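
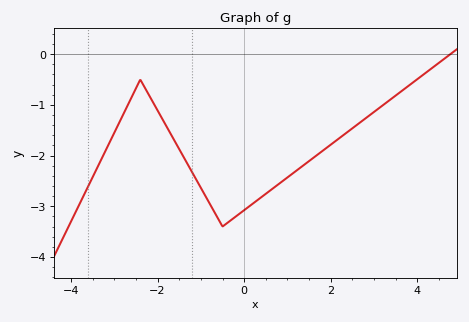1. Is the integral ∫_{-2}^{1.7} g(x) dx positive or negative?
negative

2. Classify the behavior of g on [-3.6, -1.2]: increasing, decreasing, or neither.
neither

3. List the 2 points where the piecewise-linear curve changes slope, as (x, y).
(-2.4, -0.5); (-0.5, -3.4)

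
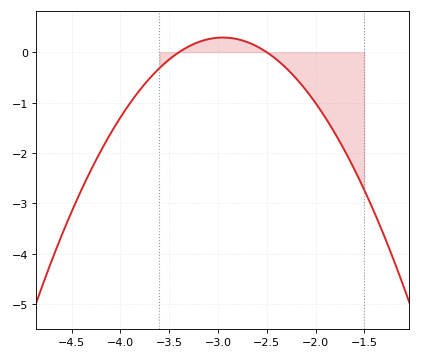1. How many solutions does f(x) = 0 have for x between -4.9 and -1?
2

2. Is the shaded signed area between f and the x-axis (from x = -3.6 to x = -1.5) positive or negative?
negative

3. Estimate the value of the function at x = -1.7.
-2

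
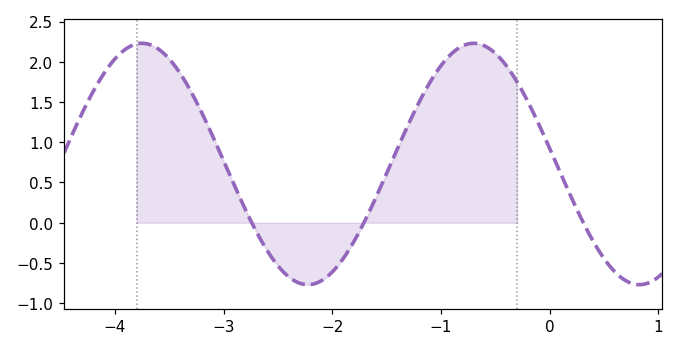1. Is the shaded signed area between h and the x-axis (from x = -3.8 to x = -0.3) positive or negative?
positive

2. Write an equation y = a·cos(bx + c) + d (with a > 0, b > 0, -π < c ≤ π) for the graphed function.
y = 1.5cos(2.06x + 1.44) + 0.73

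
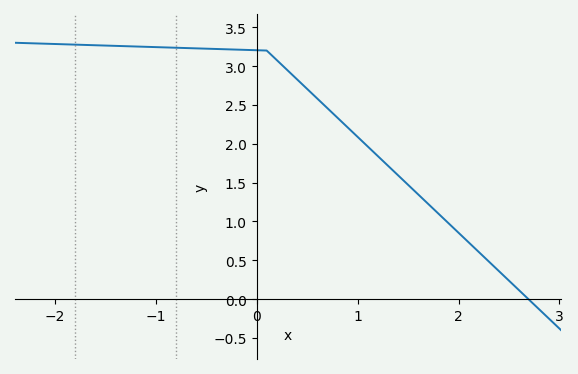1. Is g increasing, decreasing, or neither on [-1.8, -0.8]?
decreasing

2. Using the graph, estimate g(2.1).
0.75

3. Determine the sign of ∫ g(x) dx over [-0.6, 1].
positive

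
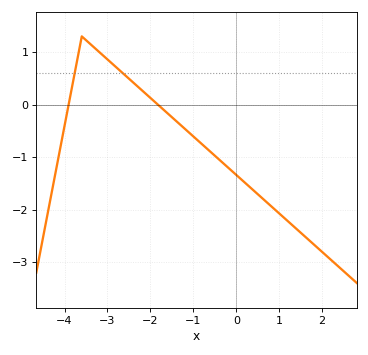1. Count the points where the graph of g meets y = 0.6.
2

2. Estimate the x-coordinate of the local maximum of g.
-3.6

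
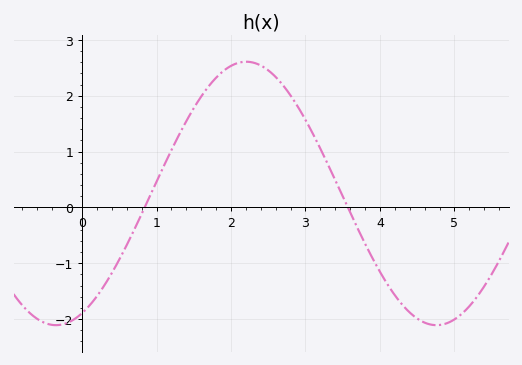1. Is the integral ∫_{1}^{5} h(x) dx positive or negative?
positive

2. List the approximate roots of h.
0.8, 3.6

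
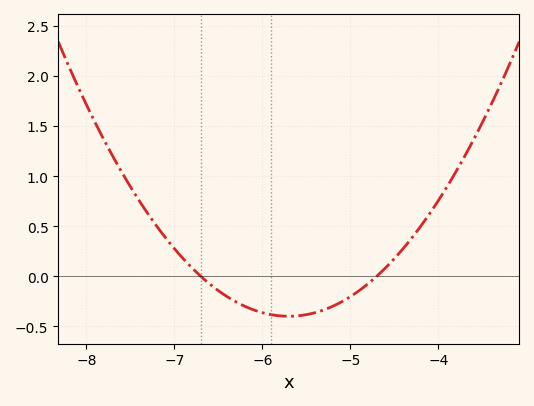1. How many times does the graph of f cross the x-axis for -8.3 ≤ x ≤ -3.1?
2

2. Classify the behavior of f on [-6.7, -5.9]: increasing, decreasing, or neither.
decreasing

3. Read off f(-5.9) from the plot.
-0.4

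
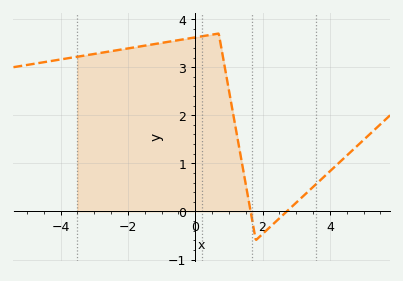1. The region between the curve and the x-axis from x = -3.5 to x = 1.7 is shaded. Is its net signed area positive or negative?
positive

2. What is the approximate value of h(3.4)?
0.4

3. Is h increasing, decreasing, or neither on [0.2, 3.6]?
neither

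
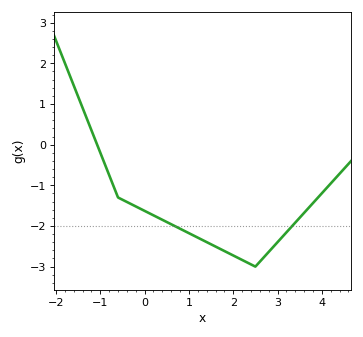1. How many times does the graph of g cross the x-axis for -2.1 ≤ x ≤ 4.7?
1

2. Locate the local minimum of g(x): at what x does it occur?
2.5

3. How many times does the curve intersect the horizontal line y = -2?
2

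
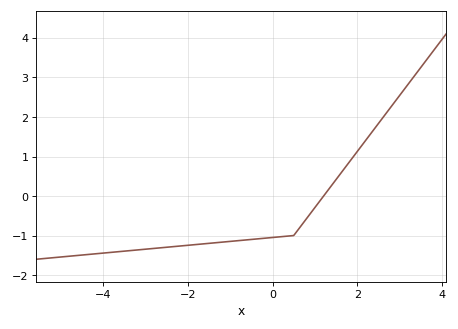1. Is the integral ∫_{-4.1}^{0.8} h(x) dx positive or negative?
negative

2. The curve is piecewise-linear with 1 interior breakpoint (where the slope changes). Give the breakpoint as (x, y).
(0.5, -1)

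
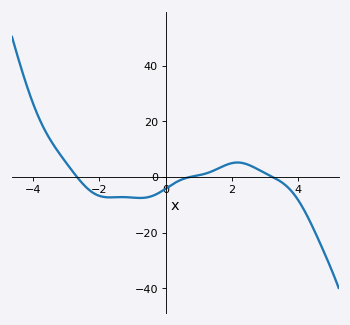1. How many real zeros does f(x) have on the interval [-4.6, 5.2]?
3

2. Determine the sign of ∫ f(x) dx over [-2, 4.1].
negative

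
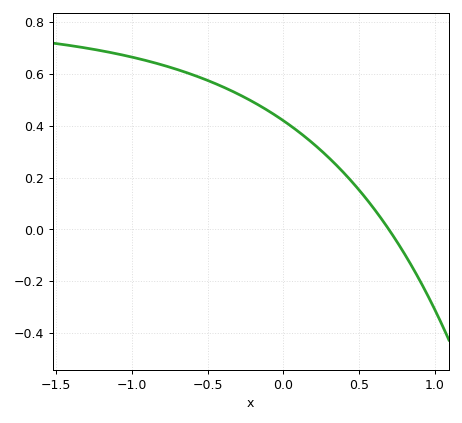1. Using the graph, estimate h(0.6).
0.08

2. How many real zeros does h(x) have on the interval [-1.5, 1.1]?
1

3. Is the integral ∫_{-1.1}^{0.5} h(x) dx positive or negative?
positive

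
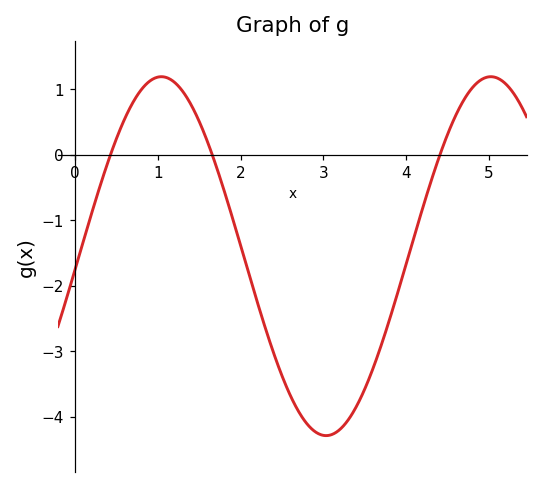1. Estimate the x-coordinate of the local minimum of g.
3.03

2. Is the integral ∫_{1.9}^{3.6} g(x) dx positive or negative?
negative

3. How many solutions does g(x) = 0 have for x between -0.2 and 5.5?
3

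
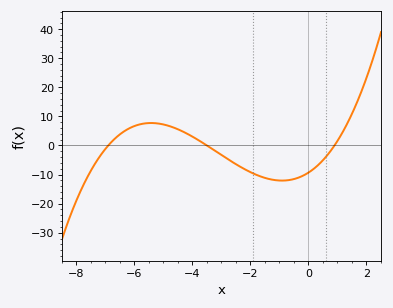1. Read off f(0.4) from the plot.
-6.12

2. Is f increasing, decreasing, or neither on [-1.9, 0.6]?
neither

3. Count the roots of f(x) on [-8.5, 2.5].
3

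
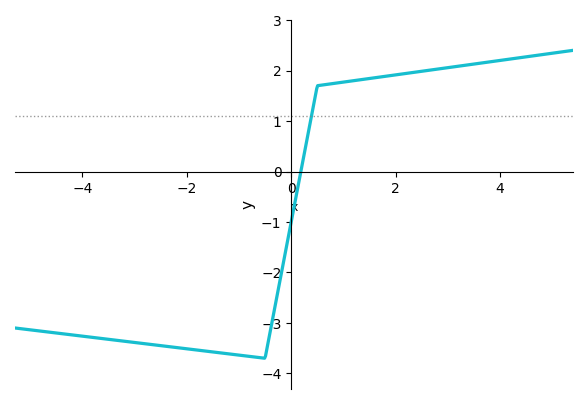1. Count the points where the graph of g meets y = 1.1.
1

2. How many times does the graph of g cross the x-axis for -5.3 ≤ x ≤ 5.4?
1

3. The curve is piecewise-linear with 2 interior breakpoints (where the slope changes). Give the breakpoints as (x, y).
(-0.5, -3.7); (0.5, 1.7)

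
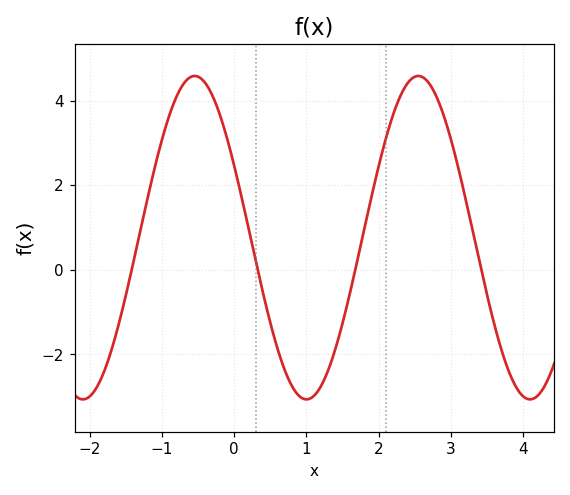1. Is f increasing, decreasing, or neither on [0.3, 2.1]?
neither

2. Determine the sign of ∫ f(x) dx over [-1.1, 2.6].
positive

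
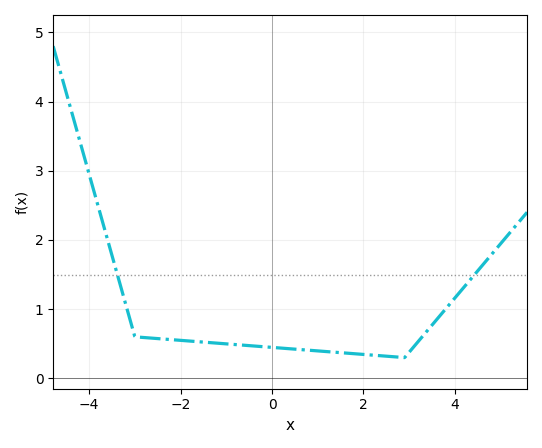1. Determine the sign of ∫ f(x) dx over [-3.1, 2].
positive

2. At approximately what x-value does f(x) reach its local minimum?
2.9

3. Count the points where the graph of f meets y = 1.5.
2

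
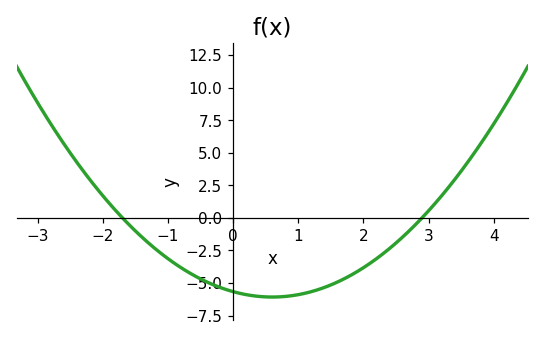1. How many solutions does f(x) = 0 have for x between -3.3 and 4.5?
2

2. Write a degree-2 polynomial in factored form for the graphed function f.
y = 1.15(x + 1.7)(x - 2.9)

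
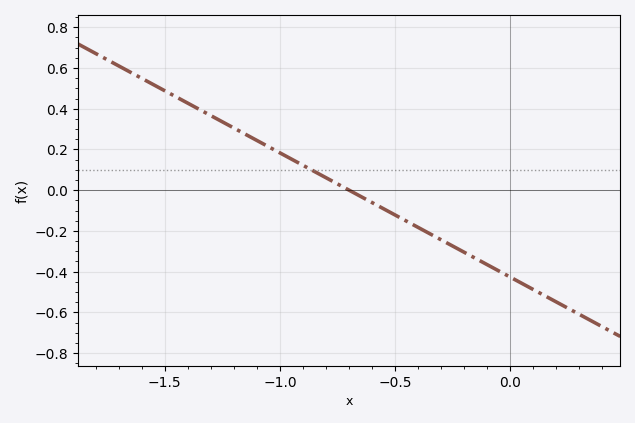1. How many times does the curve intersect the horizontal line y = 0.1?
1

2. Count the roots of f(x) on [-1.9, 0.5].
1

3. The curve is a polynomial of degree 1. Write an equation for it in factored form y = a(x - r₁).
y = -0.61(x + 0.7)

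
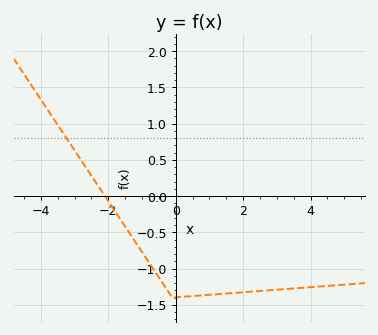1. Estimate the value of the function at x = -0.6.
-1.05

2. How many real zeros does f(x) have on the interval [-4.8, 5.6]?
1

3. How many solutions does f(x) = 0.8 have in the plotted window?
1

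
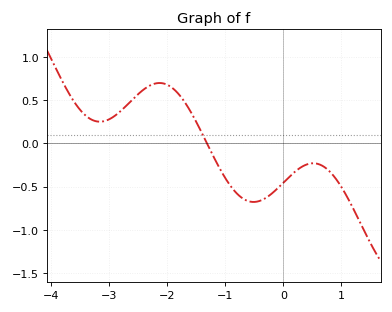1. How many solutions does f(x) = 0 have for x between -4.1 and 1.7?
1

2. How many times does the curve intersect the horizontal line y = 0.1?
1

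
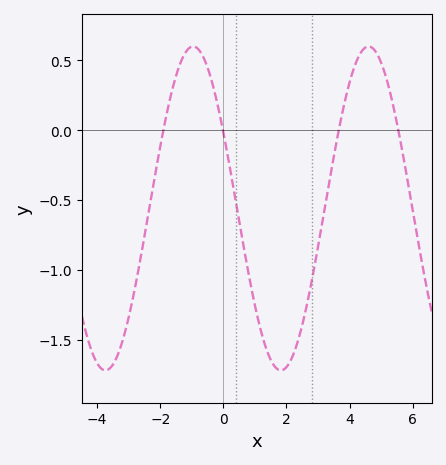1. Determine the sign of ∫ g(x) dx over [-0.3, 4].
negative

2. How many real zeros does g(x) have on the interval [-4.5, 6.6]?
4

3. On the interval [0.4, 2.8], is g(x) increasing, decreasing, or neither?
neither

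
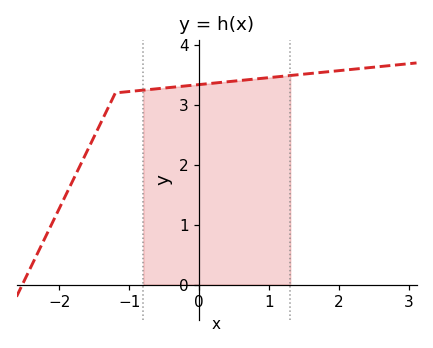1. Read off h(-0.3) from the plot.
3.3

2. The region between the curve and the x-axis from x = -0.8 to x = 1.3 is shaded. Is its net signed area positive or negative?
positive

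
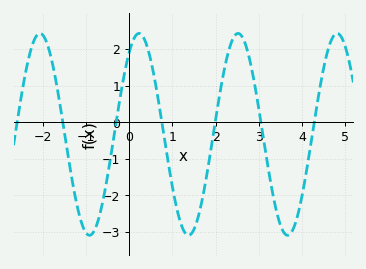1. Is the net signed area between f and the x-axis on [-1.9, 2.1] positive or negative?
negative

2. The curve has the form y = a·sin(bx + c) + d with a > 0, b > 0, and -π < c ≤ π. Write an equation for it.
y = 2.76sin(2.7x + 0.95) - 0.33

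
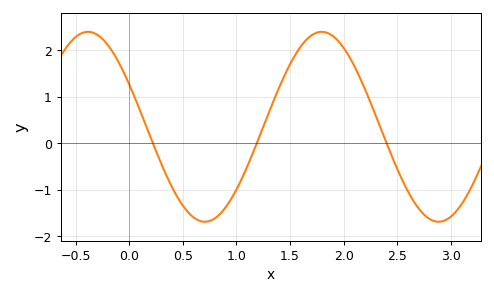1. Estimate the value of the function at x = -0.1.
1.7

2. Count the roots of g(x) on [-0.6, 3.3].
3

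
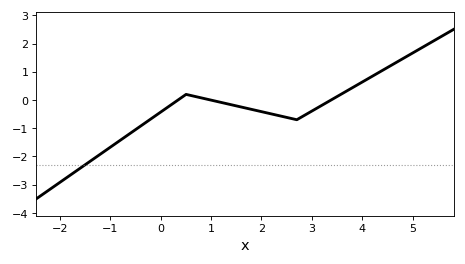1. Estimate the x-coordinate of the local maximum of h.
0.499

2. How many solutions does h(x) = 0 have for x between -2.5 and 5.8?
3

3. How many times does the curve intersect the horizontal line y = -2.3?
1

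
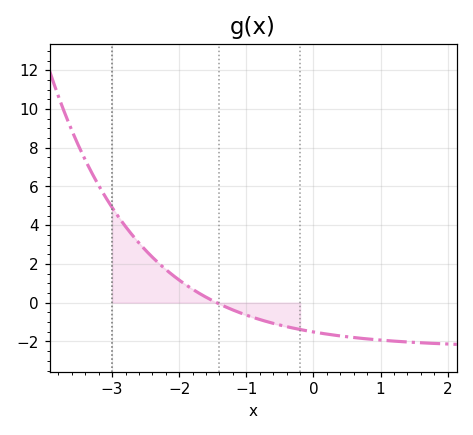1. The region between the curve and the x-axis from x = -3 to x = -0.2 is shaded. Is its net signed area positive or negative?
positive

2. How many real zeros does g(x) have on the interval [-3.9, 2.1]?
1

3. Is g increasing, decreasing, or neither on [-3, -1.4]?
decreasing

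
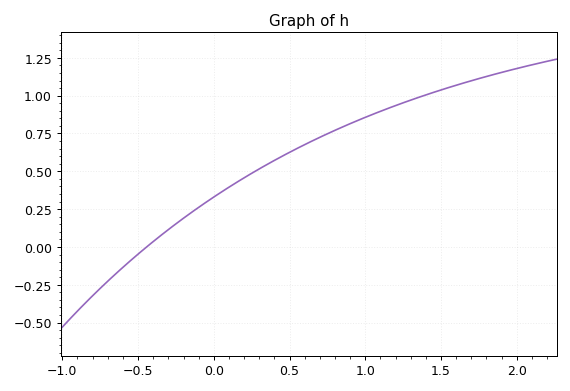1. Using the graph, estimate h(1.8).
1.15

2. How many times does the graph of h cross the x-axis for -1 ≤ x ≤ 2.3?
1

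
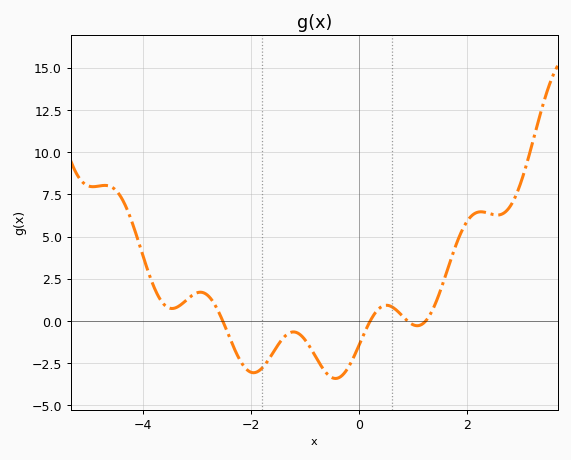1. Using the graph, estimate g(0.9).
0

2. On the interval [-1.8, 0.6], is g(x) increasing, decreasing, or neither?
neither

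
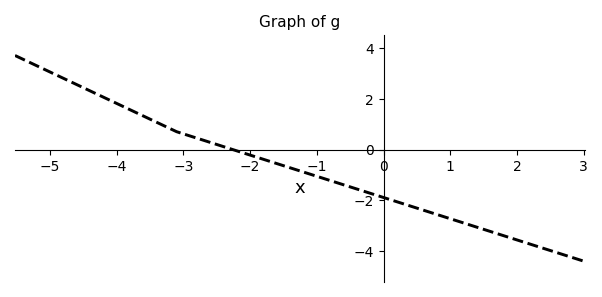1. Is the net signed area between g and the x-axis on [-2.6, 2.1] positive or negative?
negative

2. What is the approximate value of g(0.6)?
-2.39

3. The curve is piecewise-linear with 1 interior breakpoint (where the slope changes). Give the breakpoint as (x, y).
(-3.1, 0.7)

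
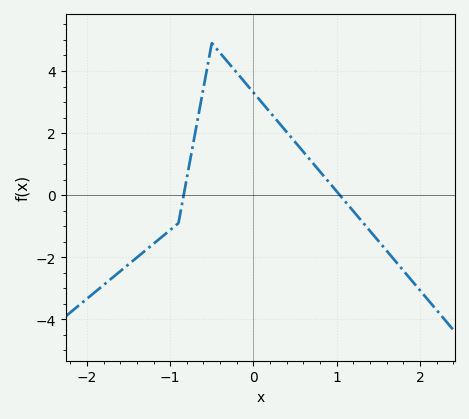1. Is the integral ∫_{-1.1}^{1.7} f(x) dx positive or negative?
positive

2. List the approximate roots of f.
-0.8, 1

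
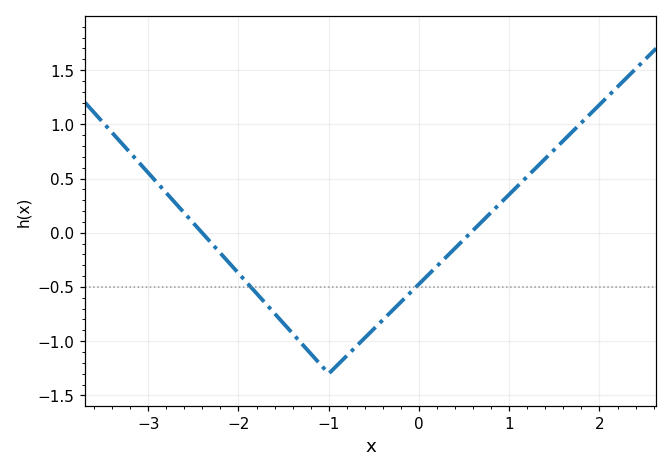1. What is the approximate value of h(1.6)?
0.85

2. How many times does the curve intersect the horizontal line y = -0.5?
2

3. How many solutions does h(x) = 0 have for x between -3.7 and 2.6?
2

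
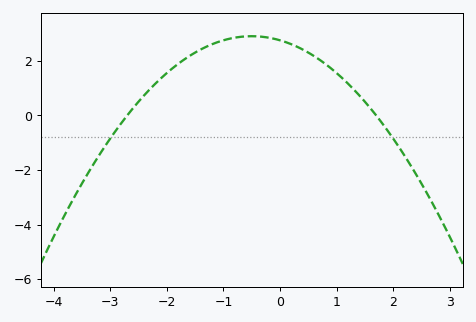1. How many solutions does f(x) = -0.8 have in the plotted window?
2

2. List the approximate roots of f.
-2.7, 1.7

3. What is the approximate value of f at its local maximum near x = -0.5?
3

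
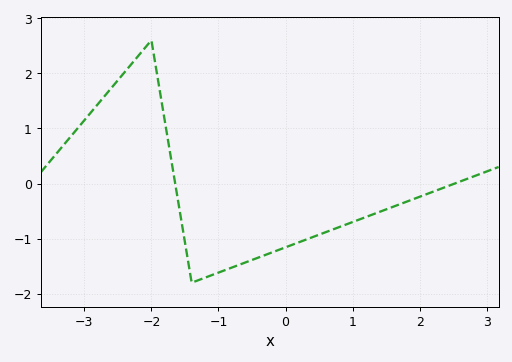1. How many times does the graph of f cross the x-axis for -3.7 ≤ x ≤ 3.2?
2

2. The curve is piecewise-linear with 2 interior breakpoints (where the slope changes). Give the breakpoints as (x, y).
(-2, 2.6); (-1.4, -1.8)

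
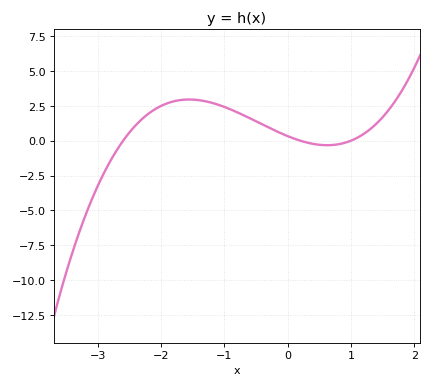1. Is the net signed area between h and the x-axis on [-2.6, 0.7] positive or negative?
positive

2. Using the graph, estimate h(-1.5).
2.95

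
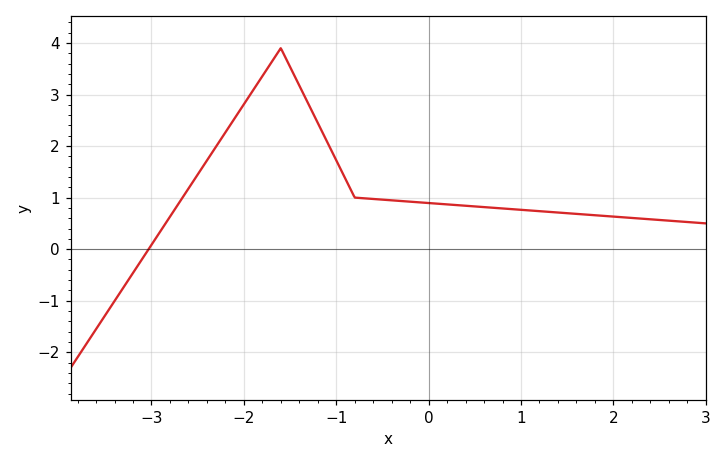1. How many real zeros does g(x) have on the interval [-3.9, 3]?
1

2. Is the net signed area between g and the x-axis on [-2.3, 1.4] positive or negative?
positive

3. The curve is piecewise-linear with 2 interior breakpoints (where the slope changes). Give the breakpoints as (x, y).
(-1.6, 3.9); (-0.8, 1)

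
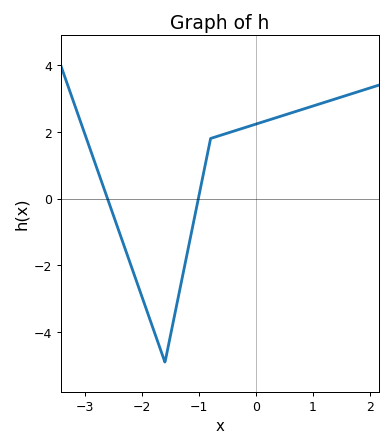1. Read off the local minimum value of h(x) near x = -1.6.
-4.9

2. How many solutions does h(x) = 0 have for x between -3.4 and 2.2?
2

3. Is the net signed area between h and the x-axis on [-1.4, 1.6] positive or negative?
positive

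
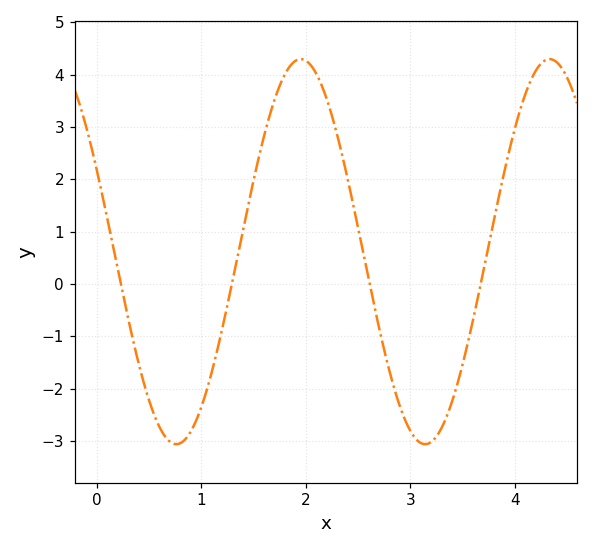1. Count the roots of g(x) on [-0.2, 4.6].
4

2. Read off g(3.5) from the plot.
-1.5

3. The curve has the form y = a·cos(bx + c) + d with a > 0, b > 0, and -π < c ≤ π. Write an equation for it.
y = 3.68cos(2.6x + 1.1) + 0.62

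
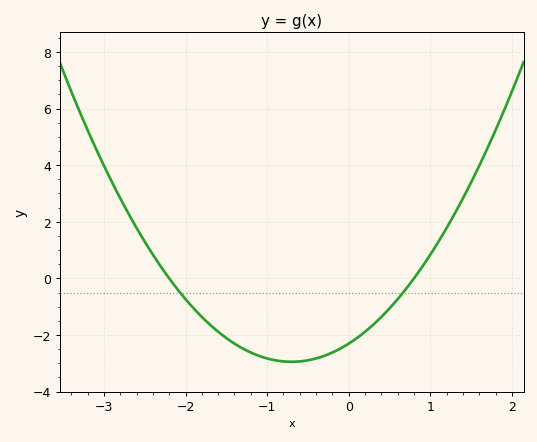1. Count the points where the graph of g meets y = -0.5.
2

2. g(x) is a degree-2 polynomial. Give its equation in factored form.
y = 1.31(x + 2.2)(x - 0.8)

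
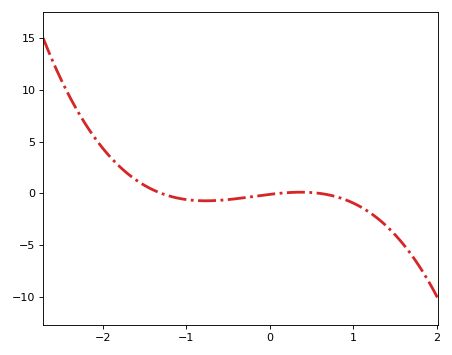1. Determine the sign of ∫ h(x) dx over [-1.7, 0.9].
negative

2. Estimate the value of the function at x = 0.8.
-0.332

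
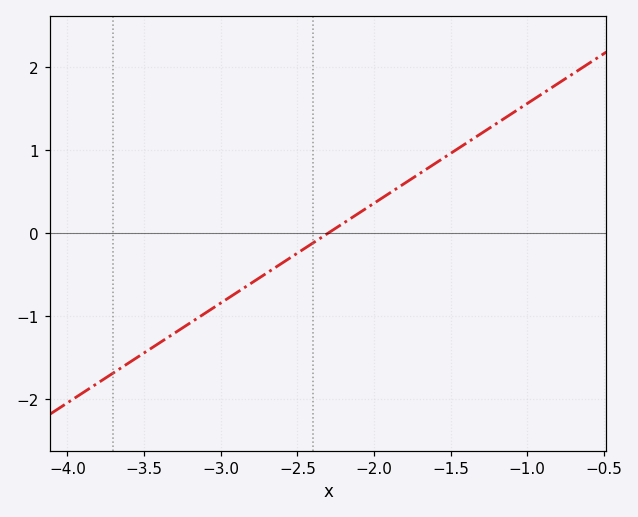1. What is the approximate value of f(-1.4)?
1.08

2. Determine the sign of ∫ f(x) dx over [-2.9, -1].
positive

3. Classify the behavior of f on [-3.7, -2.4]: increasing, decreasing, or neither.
increasing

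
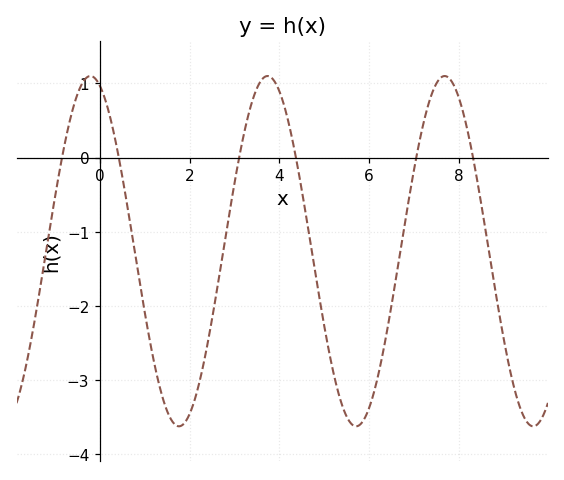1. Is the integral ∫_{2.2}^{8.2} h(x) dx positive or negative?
negative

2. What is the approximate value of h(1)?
-2.1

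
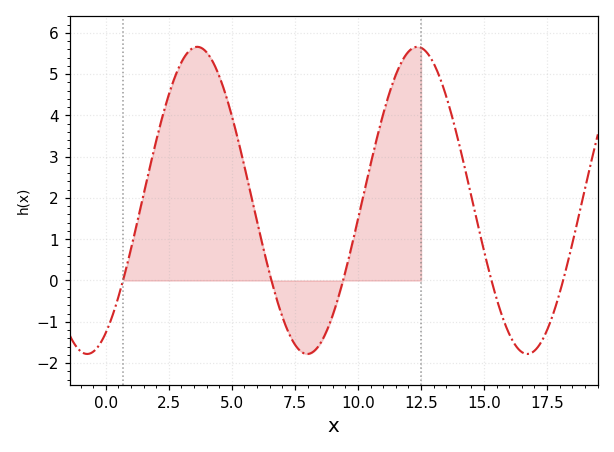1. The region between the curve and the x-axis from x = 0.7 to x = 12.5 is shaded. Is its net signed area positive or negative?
positive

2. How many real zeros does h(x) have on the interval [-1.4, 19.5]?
5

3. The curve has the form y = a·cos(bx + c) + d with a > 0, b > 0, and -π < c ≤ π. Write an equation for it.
y = 3.72cos(0.72x - 2.6) + 1.94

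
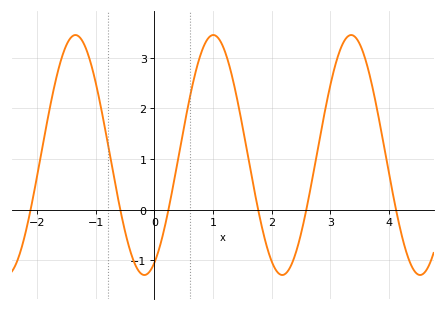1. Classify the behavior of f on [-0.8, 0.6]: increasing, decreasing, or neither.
neither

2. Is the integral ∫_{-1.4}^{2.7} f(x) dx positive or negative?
positive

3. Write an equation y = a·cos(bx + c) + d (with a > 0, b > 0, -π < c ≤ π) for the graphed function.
y = 2.37cos(2.7x - 2.7) + 1.08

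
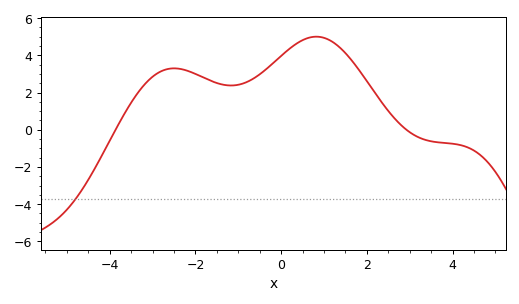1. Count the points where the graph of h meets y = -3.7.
1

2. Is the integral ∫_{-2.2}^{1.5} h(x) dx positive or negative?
positive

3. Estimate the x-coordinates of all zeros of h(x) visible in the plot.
-3.8, 3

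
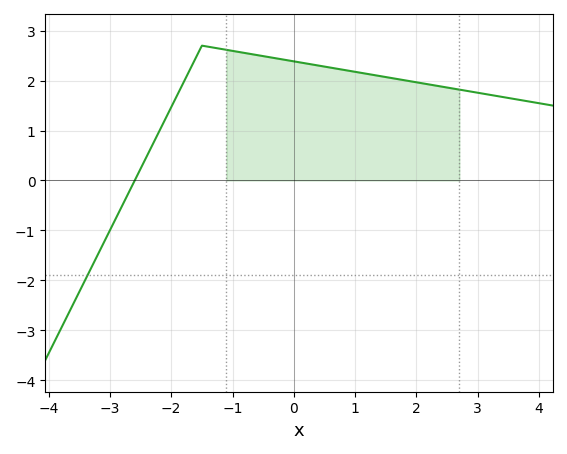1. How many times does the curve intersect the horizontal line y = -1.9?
1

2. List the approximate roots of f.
-2.6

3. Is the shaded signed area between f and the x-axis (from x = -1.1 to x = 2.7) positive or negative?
positive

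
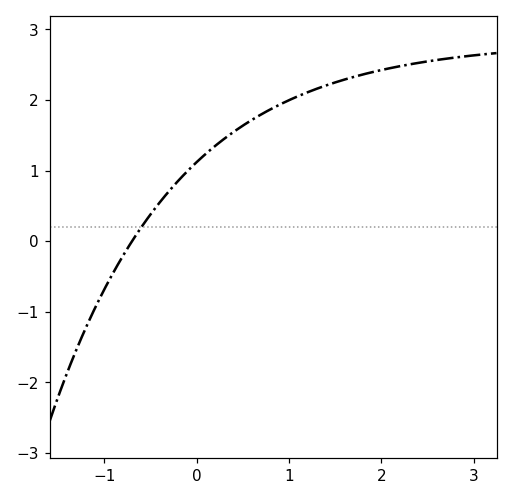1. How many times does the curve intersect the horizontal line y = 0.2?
1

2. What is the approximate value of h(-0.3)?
0.7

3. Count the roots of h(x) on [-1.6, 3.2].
1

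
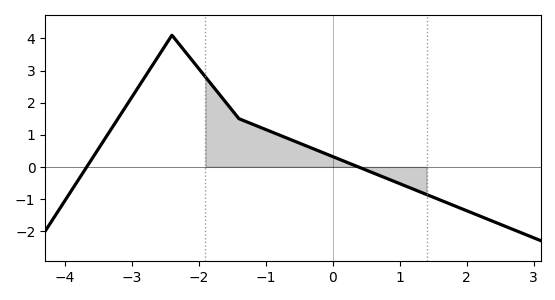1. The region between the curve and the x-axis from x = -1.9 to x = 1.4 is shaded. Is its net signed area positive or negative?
positive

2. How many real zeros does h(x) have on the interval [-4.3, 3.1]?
2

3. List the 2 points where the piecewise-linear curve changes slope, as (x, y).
(-2.4, 4.1); (-1.4, 1.5)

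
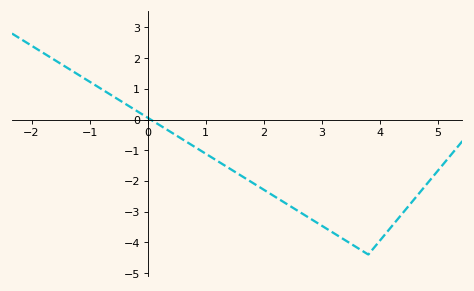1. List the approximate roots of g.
0.05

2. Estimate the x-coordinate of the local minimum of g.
3.8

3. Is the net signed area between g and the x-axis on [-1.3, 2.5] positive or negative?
negative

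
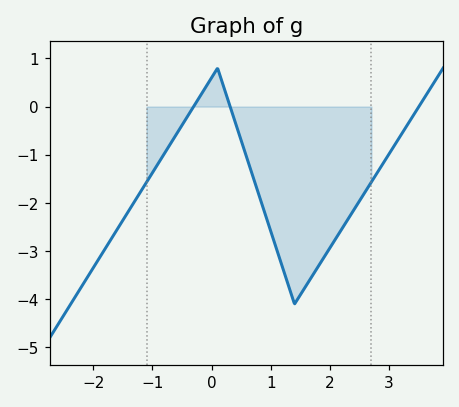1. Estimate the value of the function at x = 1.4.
-4.1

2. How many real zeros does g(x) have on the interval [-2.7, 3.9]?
3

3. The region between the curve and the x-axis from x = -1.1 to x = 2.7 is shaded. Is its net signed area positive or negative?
negative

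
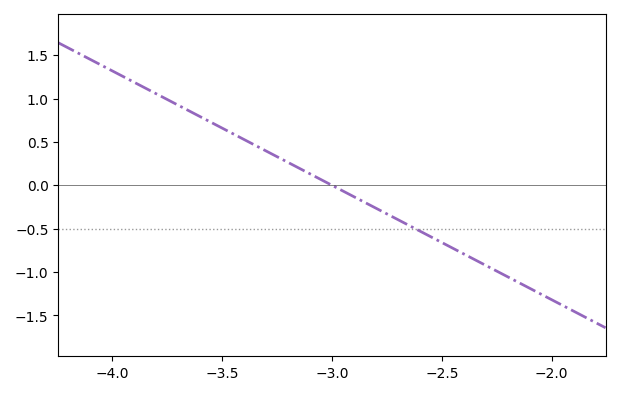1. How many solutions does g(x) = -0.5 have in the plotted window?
1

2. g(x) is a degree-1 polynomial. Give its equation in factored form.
y = -1.32(x + 3)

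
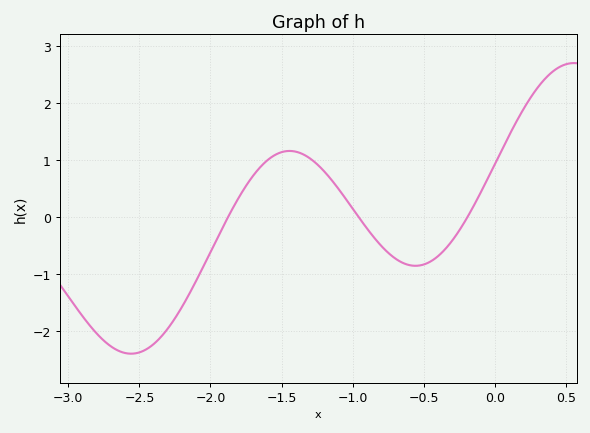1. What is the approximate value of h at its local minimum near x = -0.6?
-0.9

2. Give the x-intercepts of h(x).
-1.9, -0.95, -0.2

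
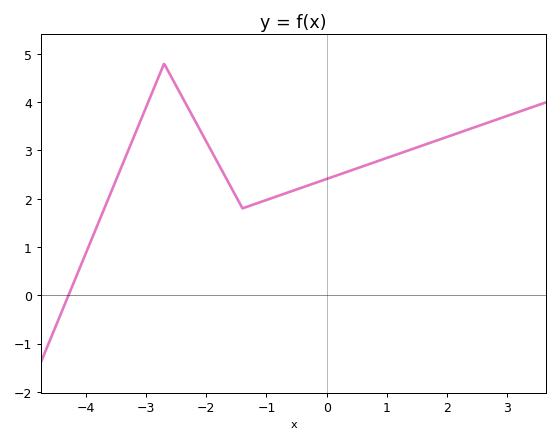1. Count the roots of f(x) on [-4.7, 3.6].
1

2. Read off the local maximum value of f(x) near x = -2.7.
4.8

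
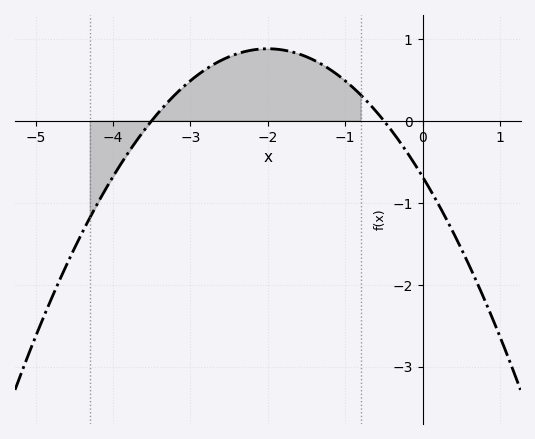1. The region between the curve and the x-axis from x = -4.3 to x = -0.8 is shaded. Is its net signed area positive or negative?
positive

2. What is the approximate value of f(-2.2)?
0.862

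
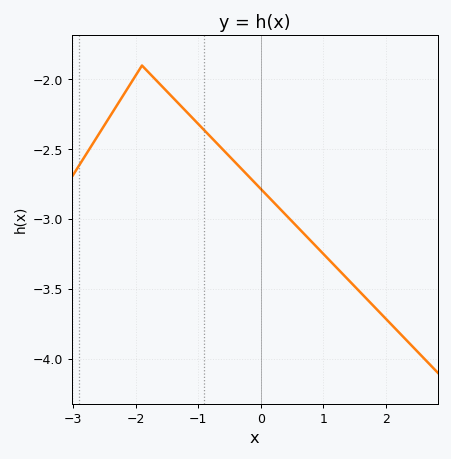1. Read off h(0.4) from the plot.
-2.95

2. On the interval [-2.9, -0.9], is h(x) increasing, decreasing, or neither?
neither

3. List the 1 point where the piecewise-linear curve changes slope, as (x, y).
(-1.9, -1.9)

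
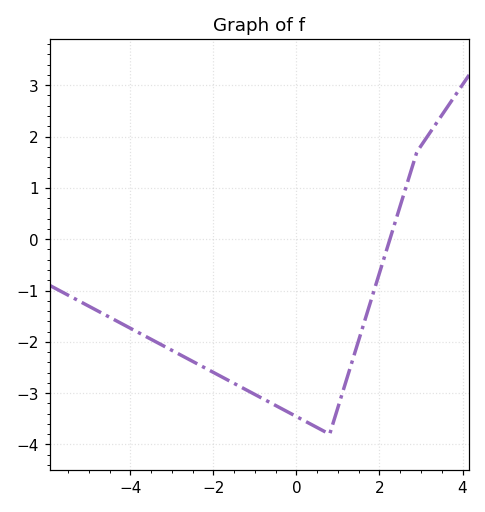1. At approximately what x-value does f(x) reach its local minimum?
0.8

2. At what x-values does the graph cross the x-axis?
2.25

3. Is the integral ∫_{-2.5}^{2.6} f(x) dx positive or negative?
negative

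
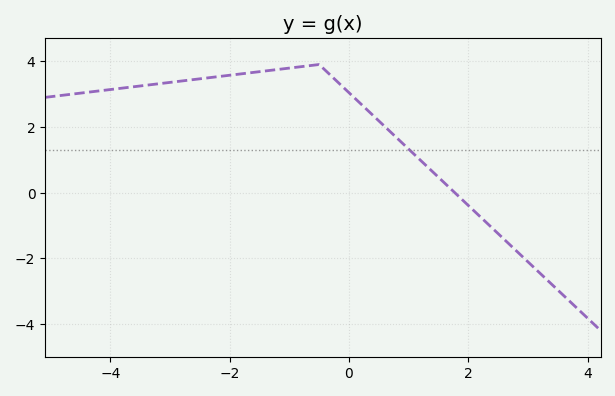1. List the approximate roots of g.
1.8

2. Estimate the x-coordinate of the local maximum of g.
-0.6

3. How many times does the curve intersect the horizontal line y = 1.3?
1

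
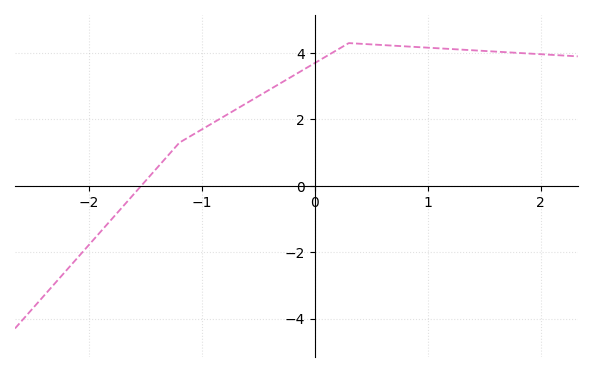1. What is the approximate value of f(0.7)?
4.22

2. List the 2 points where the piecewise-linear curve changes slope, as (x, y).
(-1.2, 1.3); (0.3, 4.3)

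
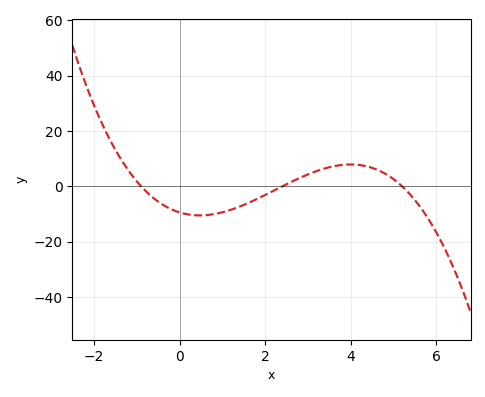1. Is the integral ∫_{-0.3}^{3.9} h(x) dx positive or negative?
negative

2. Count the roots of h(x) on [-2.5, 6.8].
3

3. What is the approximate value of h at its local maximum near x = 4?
8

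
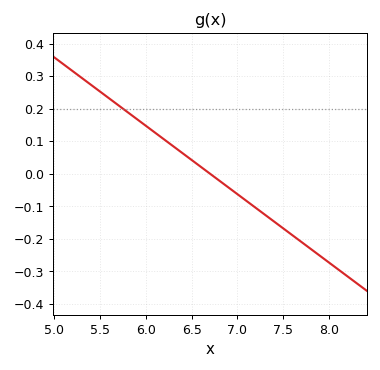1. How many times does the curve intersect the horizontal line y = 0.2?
1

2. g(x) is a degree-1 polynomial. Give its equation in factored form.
y = -0.21(x - 6.7)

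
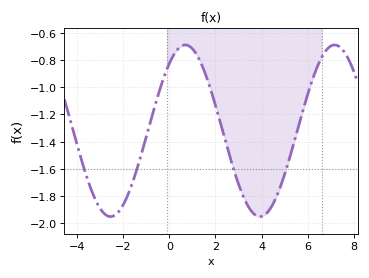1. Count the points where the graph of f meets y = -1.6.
4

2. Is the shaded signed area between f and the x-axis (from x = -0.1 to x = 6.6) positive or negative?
negative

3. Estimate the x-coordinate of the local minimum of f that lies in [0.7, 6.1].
4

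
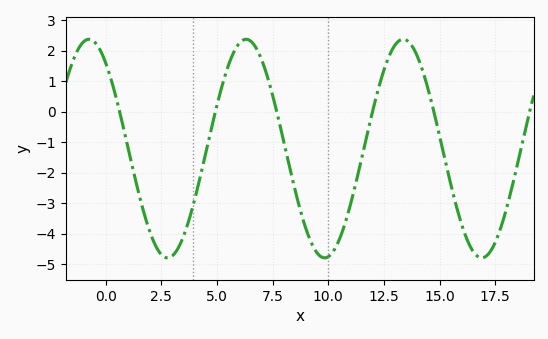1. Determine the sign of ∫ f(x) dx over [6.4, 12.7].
negative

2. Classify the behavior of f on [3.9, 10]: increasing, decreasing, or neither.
neither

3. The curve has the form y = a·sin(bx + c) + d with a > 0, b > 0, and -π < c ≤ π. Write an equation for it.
y = 3.59sin(0.89x + 2.24) - 1.21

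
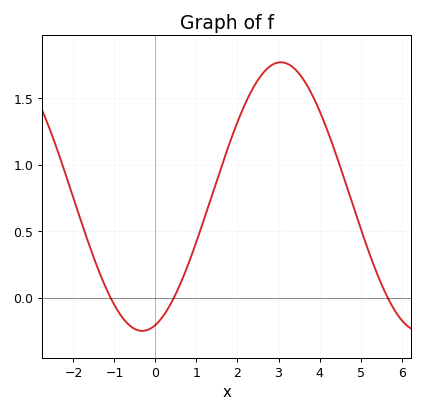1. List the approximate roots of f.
-1, 0.4, 5.6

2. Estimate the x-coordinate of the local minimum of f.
-0.4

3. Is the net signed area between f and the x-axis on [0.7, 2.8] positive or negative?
positive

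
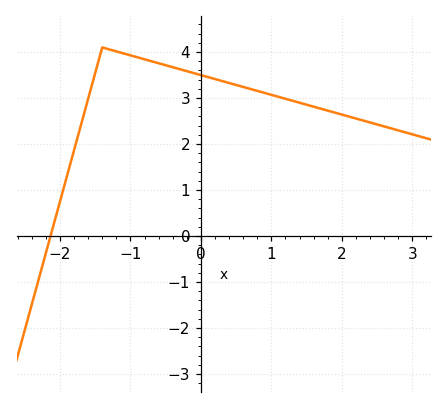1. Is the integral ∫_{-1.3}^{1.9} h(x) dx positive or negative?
positive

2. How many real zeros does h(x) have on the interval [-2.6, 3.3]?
1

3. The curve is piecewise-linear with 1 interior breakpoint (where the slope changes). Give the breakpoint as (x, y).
(-1.4, 4.1)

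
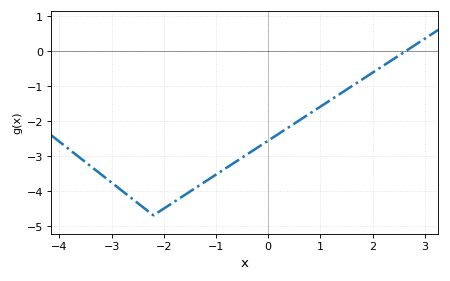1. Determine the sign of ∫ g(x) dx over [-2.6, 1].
negative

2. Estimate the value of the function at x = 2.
-0.621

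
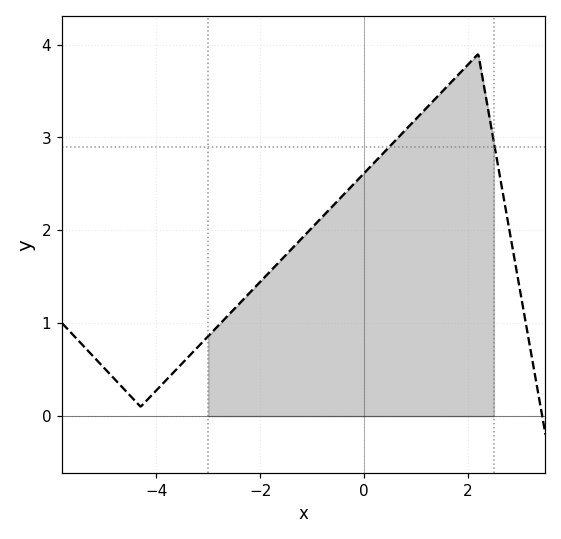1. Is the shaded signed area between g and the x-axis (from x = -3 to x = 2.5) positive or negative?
positive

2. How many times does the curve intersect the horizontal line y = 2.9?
2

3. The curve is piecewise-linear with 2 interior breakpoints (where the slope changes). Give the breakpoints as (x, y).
(-4.3, 0.1); (2.2, 3.9)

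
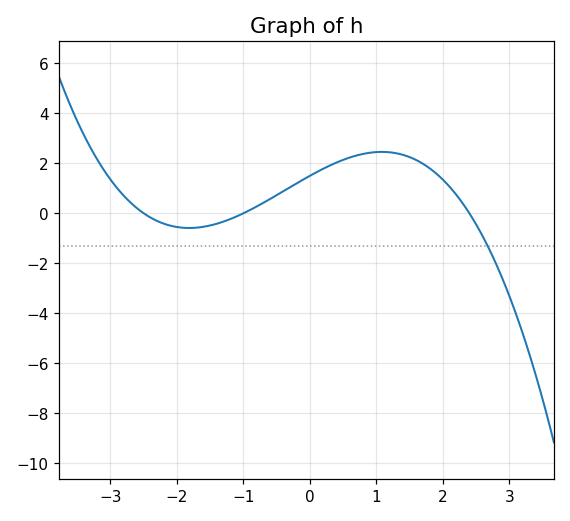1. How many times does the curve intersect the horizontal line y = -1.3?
1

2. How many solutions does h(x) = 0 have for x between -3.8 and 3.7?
3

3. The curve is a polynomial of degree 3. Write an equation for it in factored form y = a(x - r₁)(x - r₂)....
y = -0.25(x + 2.5)(x + 1)(x - 2.4)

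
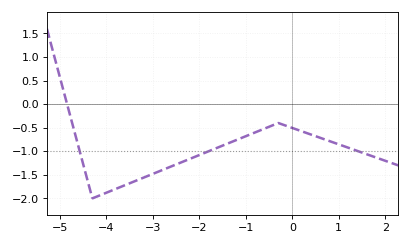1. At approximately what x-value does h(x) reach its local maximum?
-0.2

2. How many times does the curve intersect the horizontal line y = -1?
3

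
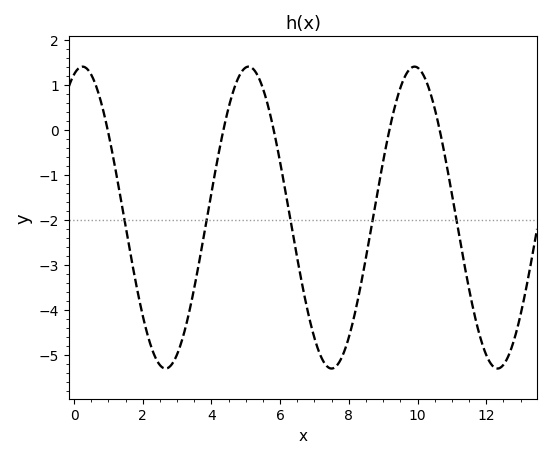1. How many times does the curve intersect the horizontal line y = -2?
5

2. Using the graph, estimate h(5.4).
1.12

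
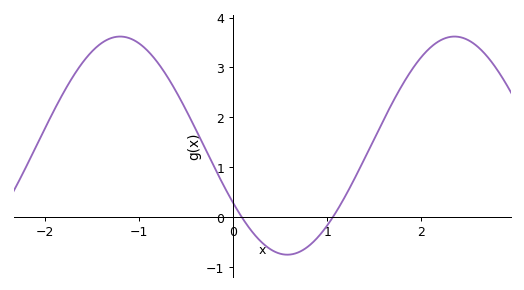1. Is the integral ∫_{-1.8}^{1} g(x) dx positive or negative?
positive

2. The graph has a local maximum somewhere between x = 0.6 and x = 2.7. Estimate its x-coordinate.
2.35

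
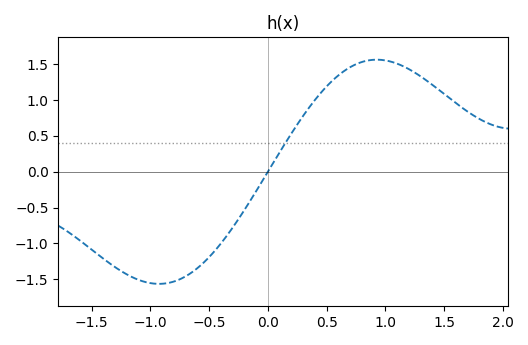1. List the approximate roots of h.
0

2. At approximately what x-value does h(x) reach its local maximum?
0.9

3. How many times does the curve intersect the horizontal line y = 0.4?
1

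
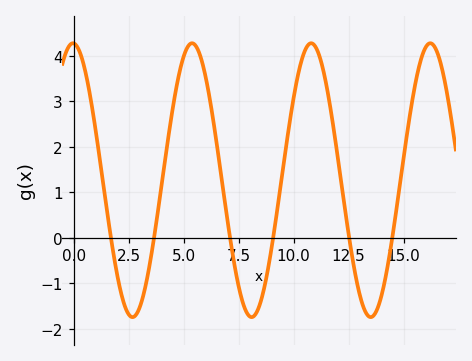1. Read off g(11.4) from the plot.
3.6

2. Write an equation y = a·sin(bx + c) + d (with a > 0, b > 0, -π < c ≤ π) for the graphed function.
y = 3.01sin(1.2x + 1.6) + 1.27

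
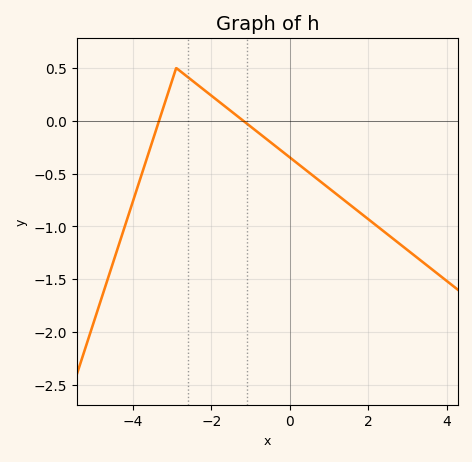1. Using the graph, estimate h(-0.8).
-0.114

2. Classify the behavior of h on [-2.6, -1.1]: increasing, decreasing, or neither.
decreasing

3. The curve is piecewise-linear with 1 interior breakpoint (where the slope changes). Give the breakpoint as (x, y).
(-2.9, 0.5)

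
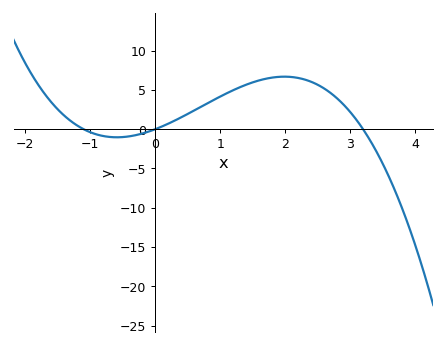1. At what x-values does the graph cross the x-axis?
-1.1, 0, 3.2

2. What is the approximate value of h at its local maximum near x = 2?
6.7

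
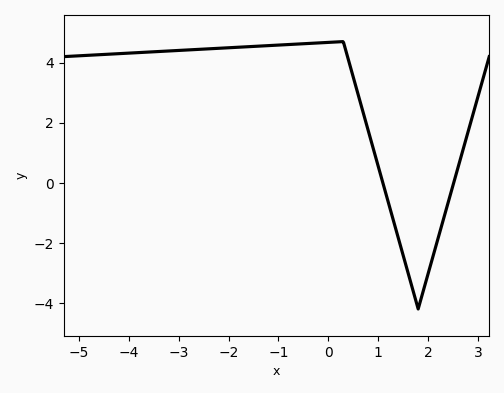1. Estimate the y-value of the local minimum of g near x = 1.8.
-4.2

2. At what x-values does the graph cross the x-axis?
1.09, 2.51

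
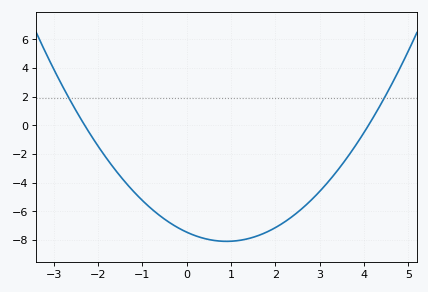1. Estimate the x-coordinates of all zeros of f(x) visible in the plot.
-2.2, 4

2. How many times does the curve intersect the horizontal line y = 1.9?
2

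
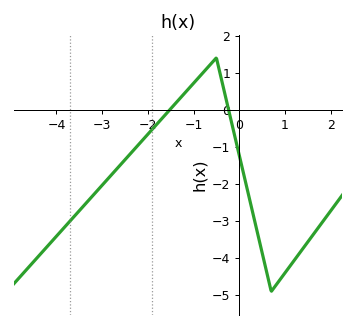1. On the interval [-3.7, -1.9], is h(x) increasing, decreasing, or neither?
increasing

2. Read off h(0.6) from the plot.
-4.4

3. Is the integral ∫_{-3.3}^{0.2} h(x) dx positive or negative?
negative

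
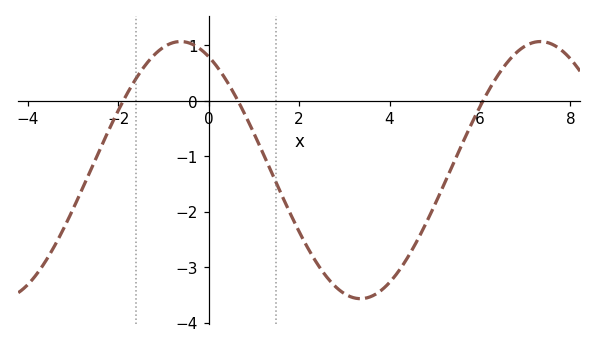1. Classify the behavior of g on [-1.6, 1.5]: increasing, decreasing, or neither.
neither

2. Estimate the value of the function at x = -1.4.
0.643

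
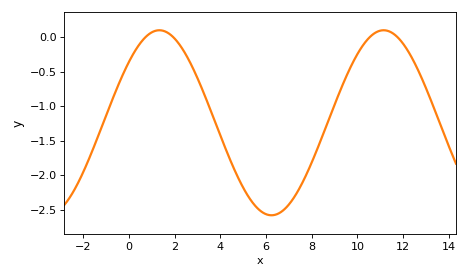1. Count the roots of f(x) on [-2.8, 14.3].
4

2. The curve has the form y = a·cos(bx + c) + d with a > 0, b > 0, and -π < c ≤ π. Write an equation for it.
y = 1.34cos(0.64x - 0.85) - 1.24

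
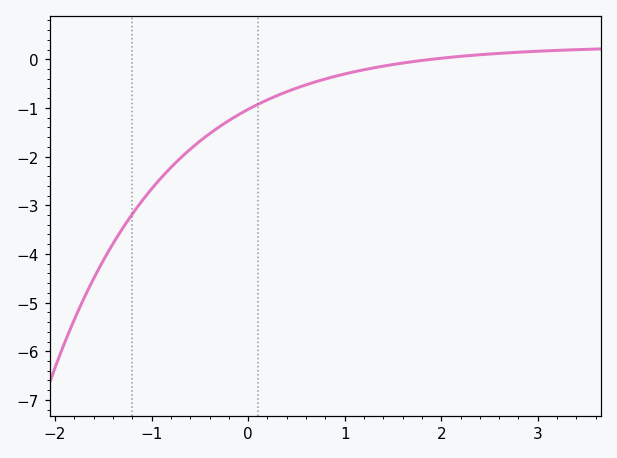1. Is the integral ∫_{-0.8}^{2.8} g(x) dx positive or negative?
negative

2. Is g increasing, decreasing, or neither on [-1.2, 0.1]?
increasing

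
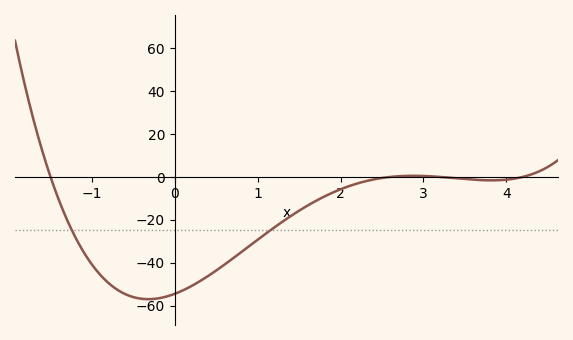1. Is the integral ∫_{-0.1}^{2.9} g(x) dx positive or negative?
negative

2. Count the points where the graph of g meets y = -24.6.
2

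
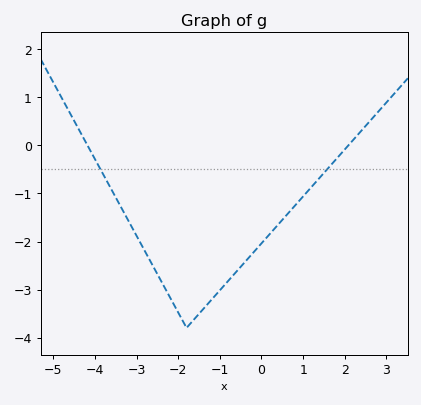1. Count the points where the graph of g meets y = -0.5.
2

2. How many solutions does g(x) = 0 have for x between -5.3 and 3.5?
2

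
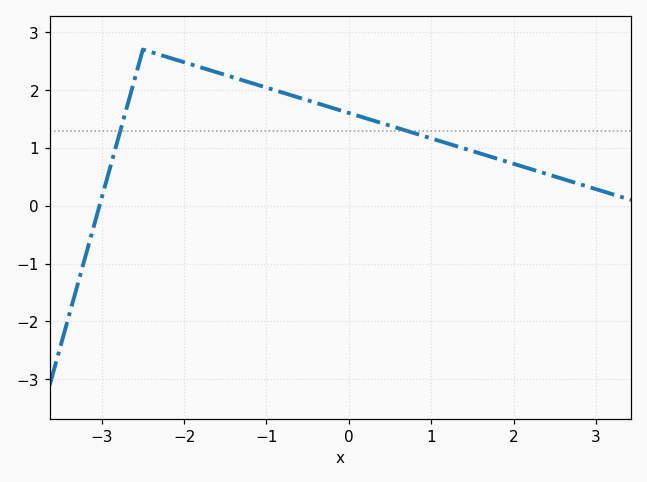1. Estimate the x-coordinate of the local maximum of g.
-2.5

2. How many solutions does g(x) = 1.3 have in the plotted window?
2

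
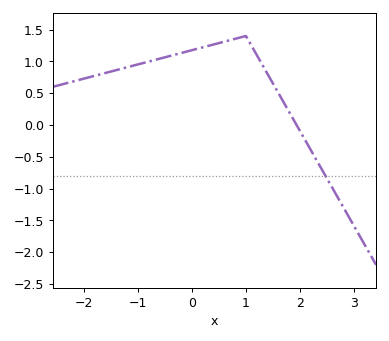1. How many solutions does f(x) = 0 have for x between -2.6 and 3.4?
1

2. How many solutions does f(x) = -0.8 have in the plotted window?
1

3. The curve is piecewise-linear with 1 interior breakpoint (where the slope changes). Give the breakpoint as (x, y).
(1, 1.4)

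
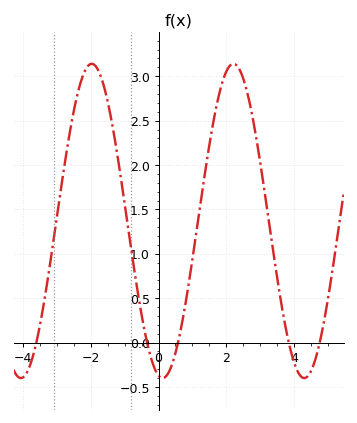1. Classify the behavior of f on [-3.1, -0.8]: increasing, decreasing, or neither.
neither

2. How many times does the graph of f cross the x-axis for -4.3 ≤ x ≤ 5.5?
5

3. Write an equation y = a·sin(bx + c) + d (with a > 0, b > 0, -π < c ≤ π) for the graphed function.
y = 1.77sin(1.5x - 1.75) + 1.37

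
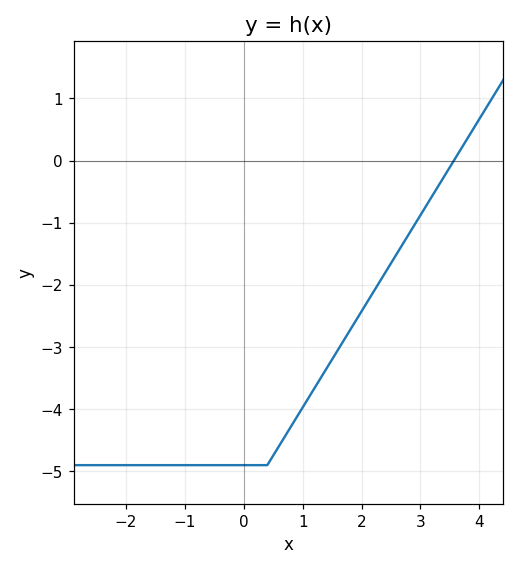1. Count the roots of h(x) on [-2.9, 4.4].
1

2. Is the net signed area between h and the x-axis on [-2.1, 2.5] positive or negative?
negative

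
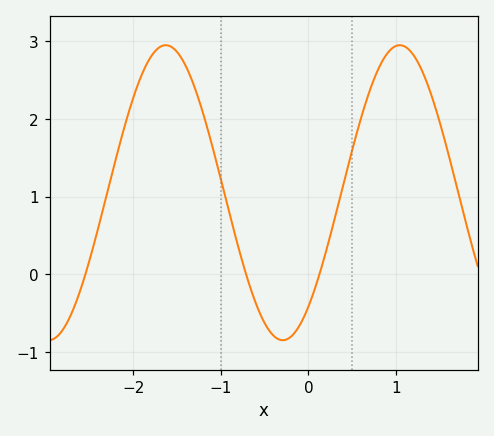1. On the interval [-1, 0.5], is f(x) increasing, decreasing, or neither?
neither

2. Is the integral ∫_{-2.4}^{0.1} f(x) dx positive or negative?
positive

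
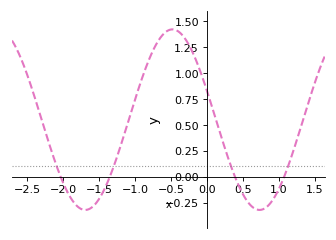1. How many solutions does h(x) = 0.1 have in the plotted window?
4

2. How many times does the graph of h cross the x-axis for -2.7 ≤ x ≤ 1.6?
4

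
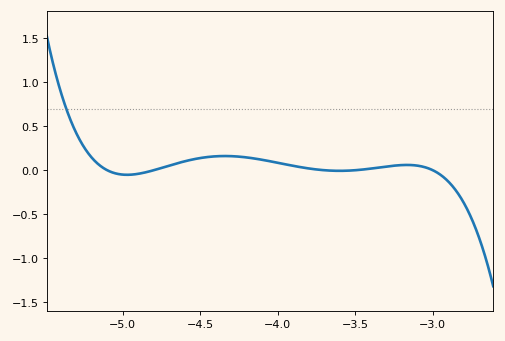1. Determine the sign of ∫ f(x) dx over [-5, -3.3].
positive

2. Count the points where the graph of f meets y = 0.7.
1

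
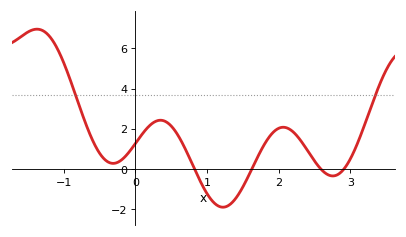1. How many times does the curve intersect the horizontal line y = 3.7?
2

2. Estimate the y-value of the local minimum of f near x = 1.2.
-1.89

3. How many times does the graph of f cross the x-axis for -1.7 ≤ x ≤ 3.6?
4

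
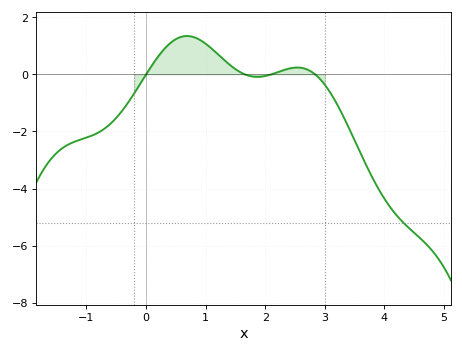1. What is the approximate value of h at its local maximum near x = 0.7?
1.4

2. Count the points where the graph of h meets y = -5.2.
1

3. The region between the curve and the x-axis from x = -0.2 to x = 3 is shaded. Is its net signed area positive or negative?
positive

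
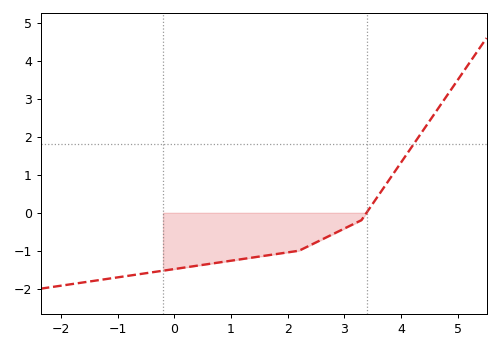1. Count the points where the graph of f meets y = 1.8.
1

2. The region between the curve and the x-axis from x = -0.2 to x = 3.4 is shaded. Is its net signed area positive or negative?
negative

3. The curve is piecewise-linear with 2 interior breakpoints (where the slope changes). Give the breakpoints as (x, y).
(2.2, -1); (3.3, -0.2)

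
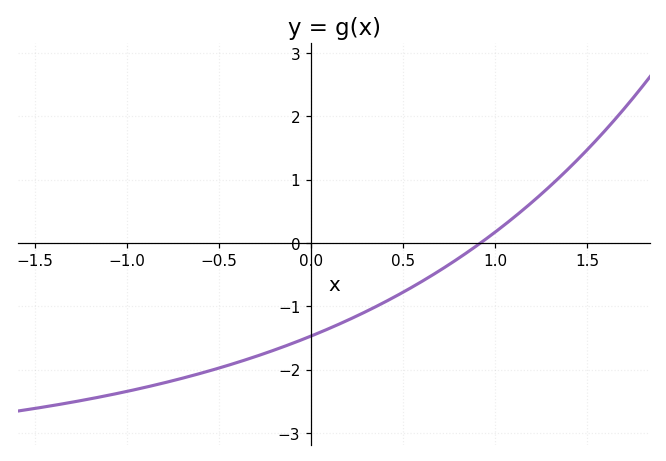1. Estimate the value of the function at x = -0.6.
-2.06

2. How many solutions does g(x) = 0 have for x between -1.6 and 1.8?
1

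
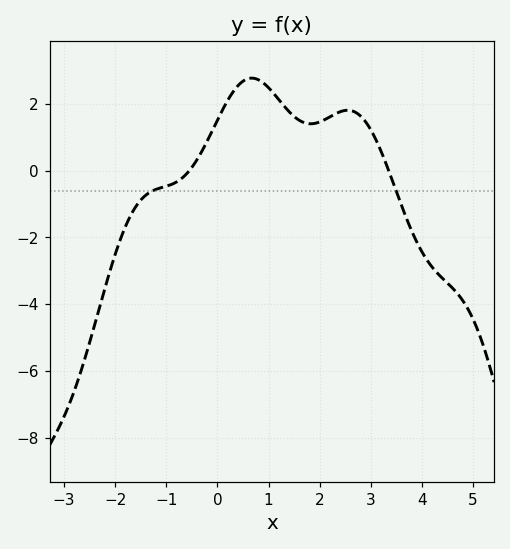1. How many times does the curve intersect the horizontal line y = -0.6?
2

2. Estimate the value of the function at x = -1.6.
-1.09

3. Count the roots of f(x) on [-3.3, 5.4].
2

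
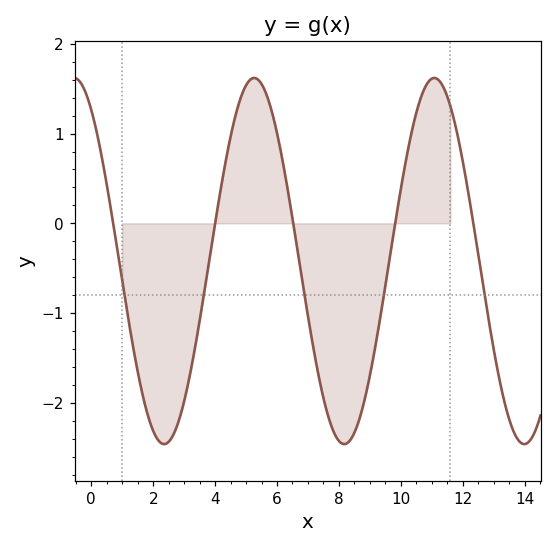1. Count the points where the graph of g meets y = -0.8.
5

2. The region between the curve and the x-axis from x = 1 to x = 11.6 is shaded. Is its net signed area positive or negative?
negative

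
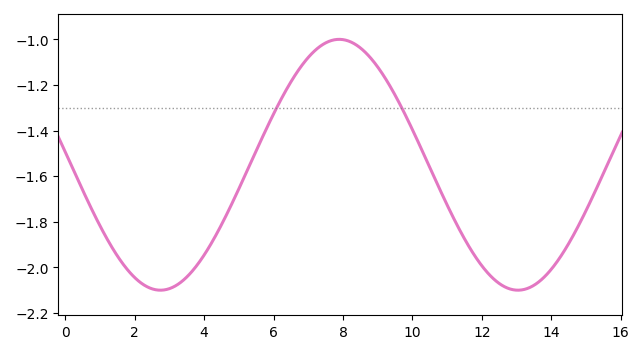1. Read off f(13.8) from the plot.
-2.04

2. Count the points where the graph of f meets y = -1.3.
2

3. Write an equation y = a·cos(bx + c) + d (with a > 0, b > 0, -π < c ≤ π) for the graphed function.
y = 0.55cos(0.61x + 1.5) - 1.55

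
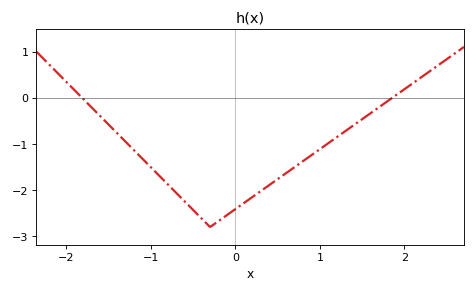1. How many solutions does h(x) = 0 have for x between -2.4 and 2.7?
2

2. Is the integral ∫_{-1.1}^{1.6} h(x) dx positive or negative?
negative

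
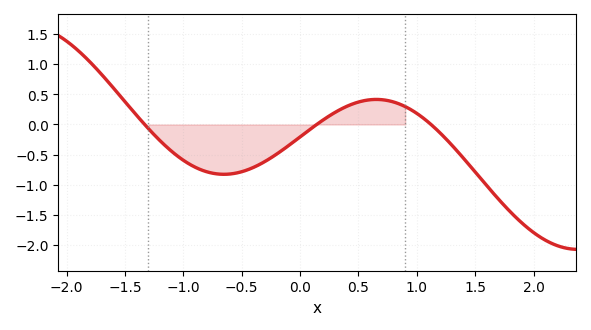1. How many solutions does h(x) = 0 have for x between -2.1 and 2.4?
3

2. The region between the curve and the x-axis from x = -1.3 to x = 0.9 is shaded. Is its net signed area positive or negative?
negative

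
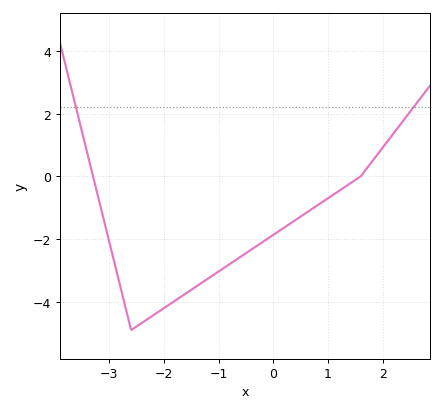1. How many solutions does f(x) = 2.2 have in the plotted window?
2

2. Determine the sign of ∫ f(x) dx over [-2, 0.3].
negative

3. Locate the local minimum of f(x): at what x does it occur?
-2.6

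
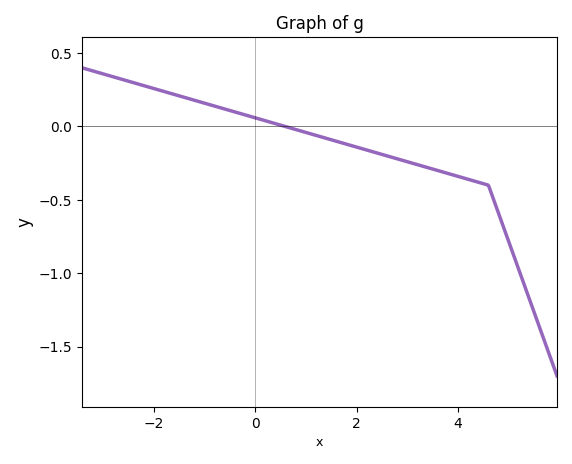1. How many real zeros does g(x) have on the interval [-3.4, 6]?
1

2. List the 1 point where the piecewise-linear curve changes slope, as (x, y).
(4.6, -0.4)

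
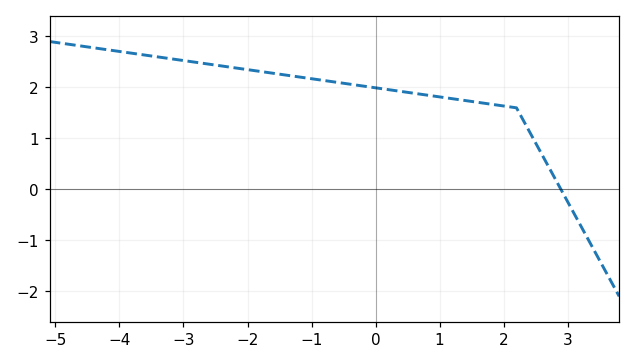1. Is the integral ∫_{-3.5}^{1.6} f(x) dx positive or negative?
positive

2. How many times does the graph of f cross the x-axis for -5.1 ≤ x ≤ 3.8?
1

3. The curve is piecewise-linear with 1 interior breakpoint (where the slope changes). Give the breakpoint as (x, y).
(2.2, 1.6)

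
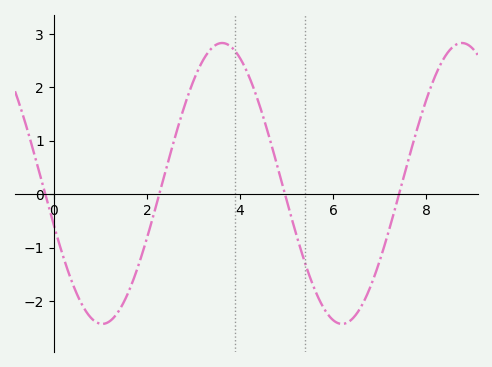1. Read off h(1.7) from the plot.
-1.6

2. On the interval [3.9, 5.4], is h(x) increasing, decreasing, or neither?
decreasing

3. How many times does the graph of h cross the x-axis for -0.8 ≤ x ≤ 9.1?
4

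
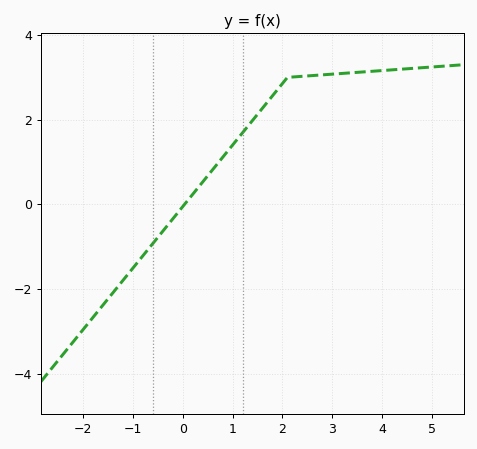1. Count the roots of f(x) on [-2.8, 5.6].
1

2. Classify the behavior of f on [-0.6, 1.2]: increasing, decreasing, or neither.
increasing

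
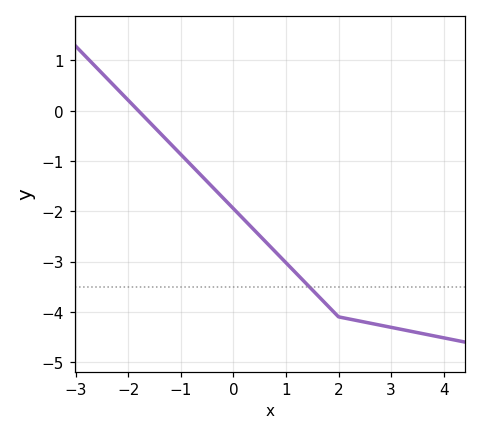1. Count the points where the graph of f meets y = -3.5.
1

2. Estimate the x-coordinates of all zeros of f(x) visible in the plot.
-1.81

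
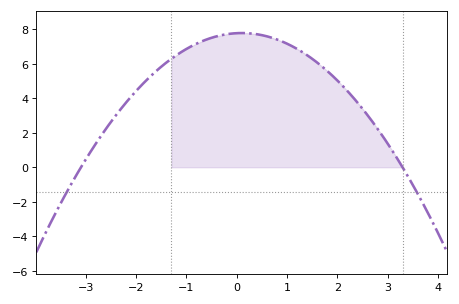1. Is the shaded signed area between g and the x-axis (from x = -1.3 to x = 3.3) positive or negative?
positive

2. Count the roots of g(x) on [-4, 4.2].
2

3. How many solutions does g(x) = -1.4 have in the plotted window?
2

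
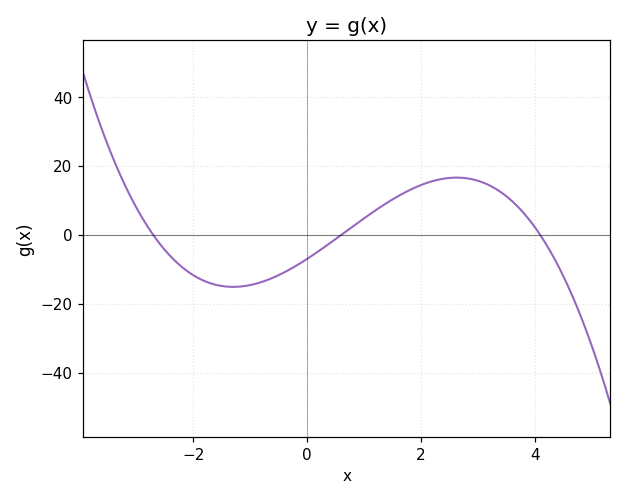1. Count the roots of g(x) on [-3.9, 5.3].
3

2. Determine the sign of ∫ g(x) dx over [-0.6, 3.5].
positive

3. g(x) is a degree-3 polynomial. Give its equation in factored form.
y = -1.05(x + 2.7)(x - 0.6)(x - 4.1)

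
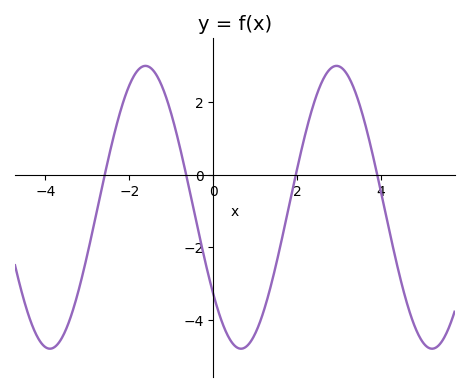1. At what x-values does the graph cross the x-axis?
-2.6, -0.6, 2, 4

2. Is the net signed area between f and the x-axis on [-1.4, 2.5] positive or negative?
negative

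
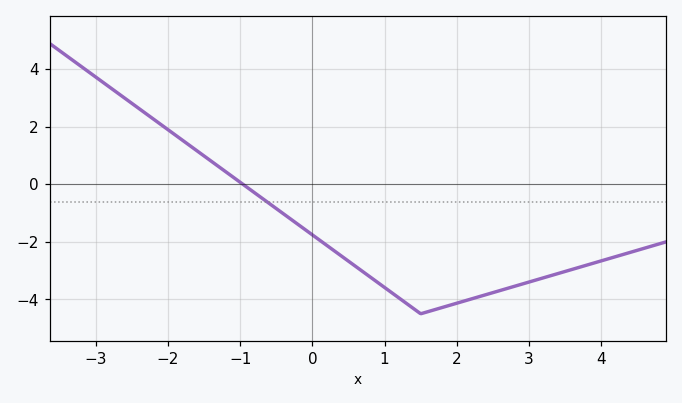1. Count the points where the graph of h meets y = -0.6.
1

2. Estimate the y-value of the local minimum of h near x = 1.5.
-4.4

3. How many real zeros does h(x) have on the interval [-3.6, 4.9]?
1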